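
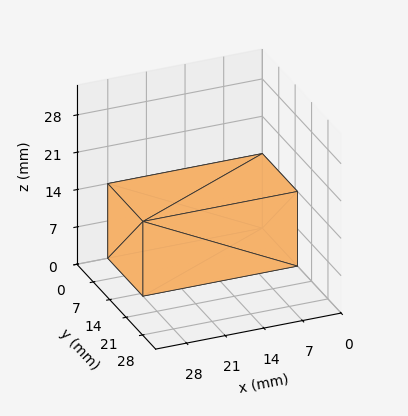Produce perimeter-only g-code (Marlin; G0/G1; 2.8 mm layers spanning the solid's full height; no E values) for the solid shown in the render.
Reading the render: the shape is a rectangular box, roughly 28 × 15 mm footprint and 14 mm tall (dimensions read to the nearest mm from the axis ticks). For the g-code, the solid's height is divided into equal slices at the stated Δz and each level perimeter traced with G1 moves after a G0 lift.

; perimeter-only toolpath
G21 ; units = mm
G90 ; absolute positioning
G28 ; home
; layer 1
G0 Z2.8
G0 X0.0 Y0.0
G1 X28.0 Y0.0
G1 X28.0 Y15.0
G1 X0.0 Y15.0
G1 X0.0 Y0.0
; layer 2
G0 Z5.6
G0 X0.0 Y0.0
G1 X28.0 Y0.0
G1 X28.0 Y15.0
G1 X0.0 Y15.0
G1 X0.0 Y0.0
; layer 3
G0 Z8.4
G0 X0.0 Y0.0
G1 X28.0 Y0.0
G1 X28.0 Y15.0
G1 X0.0 Y15.0
G1 X0.0 Y0.0
; layer 4
G0 Z11.2
G0 X0.0 Y0.0
G1 X28.0 Y0.0
G1 X28.0 Y15.0
G1 X0.0 Y15.0
G1 X0.0 Y0.0
; layer 5
G0 Z14.0
G0 X0.0 Y0.0
G1 X28.0 Y0.0
G1 X28.0 Y15.0
G1 X0.0 Y15.0
G1 X0.0 Y0.0
M2 ; end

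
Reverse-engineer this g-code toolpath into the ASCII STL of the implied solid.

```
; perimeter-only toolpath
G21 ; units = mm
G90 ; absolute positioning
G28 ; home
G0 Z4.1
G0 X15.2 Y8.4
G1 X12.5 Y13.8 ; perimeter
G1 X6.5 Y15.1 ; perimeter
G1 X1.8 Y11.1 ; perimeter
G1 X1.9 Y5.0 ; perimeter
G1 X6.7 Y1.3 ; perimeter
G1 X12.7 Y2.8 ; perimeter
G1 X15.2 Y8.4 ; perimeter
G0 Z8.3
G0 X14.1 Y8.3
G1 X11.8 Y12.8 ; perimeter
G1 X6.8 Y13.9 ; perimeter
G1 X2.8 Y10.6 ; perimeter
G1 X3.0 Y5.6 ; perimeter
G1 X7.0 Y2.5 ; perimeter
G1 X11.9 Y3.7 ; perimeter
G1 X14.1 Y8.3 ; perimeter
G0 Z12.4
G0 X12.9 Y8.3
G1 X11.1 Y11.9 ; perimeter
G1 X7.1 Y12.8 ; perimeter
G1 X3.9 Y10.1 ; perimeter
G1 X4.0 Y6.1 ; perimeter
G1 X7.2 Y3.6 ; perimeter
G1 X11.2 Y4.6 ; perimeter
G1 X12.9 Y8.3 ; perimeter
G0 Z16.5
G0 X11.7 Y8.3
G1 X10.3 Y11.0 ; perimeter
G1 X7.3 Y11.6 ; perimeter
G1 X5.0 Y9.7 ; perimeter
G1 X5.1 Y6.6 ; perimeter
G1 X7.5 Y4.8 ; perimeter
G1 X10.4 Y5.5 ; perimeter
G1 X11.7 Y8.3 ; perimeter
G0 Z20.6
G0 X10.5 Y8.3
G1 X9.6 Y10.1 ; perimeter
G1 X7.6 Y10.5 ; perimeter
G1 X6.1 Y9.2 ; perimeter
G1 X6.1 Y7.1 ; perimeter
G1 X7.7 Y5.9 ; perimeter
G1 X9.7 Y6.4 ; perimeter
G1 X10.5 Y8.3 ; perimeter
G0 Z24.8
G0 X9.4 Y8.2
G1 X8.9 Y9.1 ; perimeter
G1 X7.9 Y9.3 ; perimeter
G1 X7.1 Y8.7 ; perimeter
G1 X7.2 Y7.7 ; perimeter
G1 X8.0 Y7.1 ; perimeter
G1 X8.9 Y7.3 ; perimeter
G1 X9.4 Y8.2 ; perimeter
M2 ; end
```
solid part
  facet normal 0.0000 0.0000 -1.0000
    outer loop
      vertex 6.2 16.2 0.0
      vertex 13.2 14.7 0.0
      vertex 16.4 8.4 0.0
    endloop
  endfacet
  facet normal 0.0000 0.0000 -1.0000
    outer loop
      vertex 0.7 11.6 0.0
      vertex 6.2 16.2 0.0
      vertex 16.4 8.4 0.0
    endloop
  endfacet
  facet normal 0.0000 0.0000 -1.0000
    outer loop
      vertex 0.9 4.5 0.0
      vertex 0.7 11.6 0.0
      vertex 16.4 8.4 0.0
    endloop
  endfacet
  facet normal 0.0000 0.0000 -1.0000
    outer loop
      vertex 6.5 0.2 0.0
      vertex 0.9 4.5 0.0
      vertex 16.4 8.4 0.0
    endloop
  endfacet
  facet normal 0.0000 0.0000 -1.0000
    outer loop
      vertex 13.4 1.9 0.0
      vertex 6.5 0.2 0.0
      vertex 16.4 8.4 0.0
    endloop
  endfacet
  facet normal 0.8637 0.4387 0.2481
    outer loop
      vertex 16.4 8.4 0.0
      vertex 13.2 14.7 0.0
      vertex 8.2 8.2 28.9
    endloop
  endfacet
  facet normal 0.2030 0.9472 0.2482
    outer loop
      vertex 13.2 14.7 0.0
      vertex 6.2 16.2 0.0
      vertex 8.2 8.2 28.9
    endloop
  endfacet
  facet normal -0.6214 0.7430 0.2487
    outer loop
      vertex 6.2 16.2 0.0
      vertex 0.7 11.6 0.0
      vertex 8.2 8.2 28.9
    endloop
  endfacet
  facet normal -0.9684 -0.0273 0.2481
    outer loop
      vertex 0.7 11.6 0.0
      vertex 0.9 4.5 0.0
      vertex 8.2 8.2 28.9
    endloop
  endfacet
  facet normal -0.5901 -0.7685 0.2474
    outer loop
      vertex 0.9 4.5 0.0
      vertex 6.5 0.2 0.0
      vertex 8.2 8.2 28.9
    endloop
  endfacet
  facet normal 0.2318 -0.9409 0.2468
    outer loop
      vertex 6.5 0.2 0.0
      vertex 13.4 1.9 0.0
      vertex 8.2 8.2 28.9
    endloop
  endfacet
  facet normal 0.8799 -0.4061 0.2468
    outer loop
      vertex 13.4 1.9 0.0
      vertex 16.4 8.4 0.0
      vertex 8.2 8.2 28.9
    endloop
  endfacet
endsolid part

The G0 Z moves step by Δz≈4.1 mm. The G1 loops shrink linearly with z, so the solid tapers from its base footprint up to z≈28.9. Closing with a flat bottom cap and the tapered top and triangulating gives 12 facets — a regular 7-sided pyramid, base circumscribed radius ≈ 8.2 mm, apex at z ≈ 28.9 mm.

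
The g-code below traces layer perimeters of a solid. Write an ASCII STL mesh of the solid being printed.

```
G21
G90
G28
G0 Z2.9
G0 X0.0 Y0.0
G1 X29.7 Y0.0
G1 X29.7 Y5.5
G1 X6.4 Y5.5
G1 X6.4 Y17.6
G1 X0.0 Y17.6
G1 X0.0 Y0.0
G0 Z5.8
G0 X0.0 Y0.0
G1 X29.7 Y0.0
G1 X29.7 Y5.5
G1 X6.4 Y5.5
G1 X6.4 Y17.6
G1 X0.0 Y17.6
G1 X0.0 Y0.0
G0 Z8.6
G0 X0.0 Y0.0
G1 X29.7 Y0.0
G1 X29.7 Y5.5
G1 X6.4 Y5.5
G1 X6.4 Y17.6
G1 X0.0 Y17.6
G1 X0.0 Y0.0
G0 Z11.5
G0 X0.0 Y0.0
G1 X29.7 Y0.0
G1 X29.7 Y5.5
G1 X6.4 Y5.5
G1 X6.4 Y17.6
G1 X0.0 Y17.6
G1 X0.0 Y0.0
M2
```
solid part
  facet normal 0.0000 0.0000 -1.0000
    outer loop
      vertex 29.7 5.5 0.0
      vertex 29.7 0.0 0.0
      vertex 0.0 0.0 0.0
    endloop
  endfacet
  facet normal 0.0000 0.0000 -1.0000
    outer loop
      vertex 6.4 5.5 0.0
      vertex 29.7 5.5 0.0
      vertex 0.0 0.0 0.0
    endloop
  endfacet
  facet normal 0.0000 0.0000 -1.0000
    outer loop
      vertex 6.4 17.6 0.0
      vertex 6.4 5.5 0.0
      vertex 0.0 0.0 0.0
    endloop
  endfacet
  facet normal 0.0000 0.0000 -1.0000
    outer loop
      vertex 0.0 17.6 0.0
      vertex 6.4 17.6 0.0
      vertex 0.0 0.0 0.0
    endloop
  endfacet
  facet normal 0.0000 0.0000 1.0000
    outer loop
      vertex 0.0 0.0 11.5
      vertex 29.7 0.0 11.5
      vertex 29.7 5.5 11.5
    endloop
  endfacet
  facet normal 0.0000 0.0000 1.0000
    outer loop
      vertex 0.0 0.0 11.5
      vertex 29.7 5.5 11.5
      vertex 6.4 5.5 11.5
    endloop
  endfacet
  facet normal 0.0000 0.0000 1.0000
    outer loop
      vertex 0.0 0.0 11.5
      vertex 6.4 5.5 11.5
      vertex 6.4 17.6 11.5
    endloop
  endfacet
  facet normal 0.0000 0.0000 1.0000
    outer loop
      vertex 0.0 0.0 11.5
      vertex 6.4 17.6 11.5
      vertex 0.0 17.6 11.5
    endloop
  endfacet
  facet normal 0.0000 -1.0000 0.0000
    outer loop
      vertex 0.0 0.0 0.0
      vertex 29.7 0.0 0.0
      vertex 29.7 0.0 11.5
    endloop
  endfacet
  facet normal 0.0000 -1.0000 0.0000
    outer loop
      vertex 0.0 0.0 0.0
      vertex 29.7 0.0 11.5
      vertex 0.0 0.0 11.5
    endloop
  endfacet
  facet normal 1.0000 0.0000 0.0000
    outer loop
      vertex 29.7 0.0 0.0
      vertex 29.7 5.5 0.0
      vertex 29.7 5.5 11.5
    endloop
  endfacet
  facet normal 1.0000 0.0000 0.0000
    outer loop
      vertex 29.7 0.0 0.0
      vertex 29.7 5.5 11.5
      vertex 29.7 0.0 11.5
    endloop
  endfacet
  facet normal 0.0000 1.0000 0.0000
    outer loop
      vertex 29.7 5.5 0.0
      vertex 6.4 5.5 0.0
      vertex 6.4 5.5 11.5
    endloop
  endfacet
  facet normal 0.0000 1.0000 0.0000
    outer loop
      vertex 29.7 5.5 0.0
      vertex 6.4 5.5 11.5
      vertex 29.7 5.5 11.5
    endloop
  endfacet
  facet normal 1.0000 0.0000 0.0000
    outer loop
      vertex 6.4 5.5 0.0
      vertex 6.4 17.6 0.0
      vertex 6.4 17.6 11.5
    endloop
  endfacet
  facet normal 1.0000 0.0000 0.0000
    outer loop
      vertex 6.4 5.5 0.0
      vertex 6.4 17.6 11.5
      vertex 6.4 5.5 11.5
    endloop
  endfacet
  facet normal 0.0000 1.0000 0.0000
    outer loop
      vertex 6.4 17.6 0.0
      vertex 0.0 17.6 0.0
      vertex 0.0 17.6 11.5
    endloop
  endfacet
  facet normal 0.0000 1.0000 0.0000
    outer loop
      vertex 6.4 17.6 0.0
      vertex 0.0 17.6 11.5
      vertex 6.4 17.6 11.5
    endloop
  endfacet
  facet normal -1.0000 0.0000 0.0000
    outer loop
      vertex 0.0 17.6 0.0
      vertex 0.0 0.0 0.0
      vertex 0.0 0.0 11.5
    endloop
  endfacet
  facet normal -1.0000 0.0000 0.0000
    outer loop
      vertex 0.0 17.6 0.0
      vertex 0.0 0.0 11.5
      vertex 0.0 17.6 11.5
    endloop
  endfacet
endsolid part

The G0 Z moves step by Δz≈2.9 mm. Every layer's G1 loop is the same polygon, so the solid is a straight extrusion of it from z=0 to z≈11.5. Closing with flat bottom and top caps and triangulating gives 20 facets — an L-shaped prism: outer 29.7 × 17.6 mm, arm thicknesses ≈ 5.5 mm (horizontal) and 6.4 mm (vertical), extruded 11.5 mm in z.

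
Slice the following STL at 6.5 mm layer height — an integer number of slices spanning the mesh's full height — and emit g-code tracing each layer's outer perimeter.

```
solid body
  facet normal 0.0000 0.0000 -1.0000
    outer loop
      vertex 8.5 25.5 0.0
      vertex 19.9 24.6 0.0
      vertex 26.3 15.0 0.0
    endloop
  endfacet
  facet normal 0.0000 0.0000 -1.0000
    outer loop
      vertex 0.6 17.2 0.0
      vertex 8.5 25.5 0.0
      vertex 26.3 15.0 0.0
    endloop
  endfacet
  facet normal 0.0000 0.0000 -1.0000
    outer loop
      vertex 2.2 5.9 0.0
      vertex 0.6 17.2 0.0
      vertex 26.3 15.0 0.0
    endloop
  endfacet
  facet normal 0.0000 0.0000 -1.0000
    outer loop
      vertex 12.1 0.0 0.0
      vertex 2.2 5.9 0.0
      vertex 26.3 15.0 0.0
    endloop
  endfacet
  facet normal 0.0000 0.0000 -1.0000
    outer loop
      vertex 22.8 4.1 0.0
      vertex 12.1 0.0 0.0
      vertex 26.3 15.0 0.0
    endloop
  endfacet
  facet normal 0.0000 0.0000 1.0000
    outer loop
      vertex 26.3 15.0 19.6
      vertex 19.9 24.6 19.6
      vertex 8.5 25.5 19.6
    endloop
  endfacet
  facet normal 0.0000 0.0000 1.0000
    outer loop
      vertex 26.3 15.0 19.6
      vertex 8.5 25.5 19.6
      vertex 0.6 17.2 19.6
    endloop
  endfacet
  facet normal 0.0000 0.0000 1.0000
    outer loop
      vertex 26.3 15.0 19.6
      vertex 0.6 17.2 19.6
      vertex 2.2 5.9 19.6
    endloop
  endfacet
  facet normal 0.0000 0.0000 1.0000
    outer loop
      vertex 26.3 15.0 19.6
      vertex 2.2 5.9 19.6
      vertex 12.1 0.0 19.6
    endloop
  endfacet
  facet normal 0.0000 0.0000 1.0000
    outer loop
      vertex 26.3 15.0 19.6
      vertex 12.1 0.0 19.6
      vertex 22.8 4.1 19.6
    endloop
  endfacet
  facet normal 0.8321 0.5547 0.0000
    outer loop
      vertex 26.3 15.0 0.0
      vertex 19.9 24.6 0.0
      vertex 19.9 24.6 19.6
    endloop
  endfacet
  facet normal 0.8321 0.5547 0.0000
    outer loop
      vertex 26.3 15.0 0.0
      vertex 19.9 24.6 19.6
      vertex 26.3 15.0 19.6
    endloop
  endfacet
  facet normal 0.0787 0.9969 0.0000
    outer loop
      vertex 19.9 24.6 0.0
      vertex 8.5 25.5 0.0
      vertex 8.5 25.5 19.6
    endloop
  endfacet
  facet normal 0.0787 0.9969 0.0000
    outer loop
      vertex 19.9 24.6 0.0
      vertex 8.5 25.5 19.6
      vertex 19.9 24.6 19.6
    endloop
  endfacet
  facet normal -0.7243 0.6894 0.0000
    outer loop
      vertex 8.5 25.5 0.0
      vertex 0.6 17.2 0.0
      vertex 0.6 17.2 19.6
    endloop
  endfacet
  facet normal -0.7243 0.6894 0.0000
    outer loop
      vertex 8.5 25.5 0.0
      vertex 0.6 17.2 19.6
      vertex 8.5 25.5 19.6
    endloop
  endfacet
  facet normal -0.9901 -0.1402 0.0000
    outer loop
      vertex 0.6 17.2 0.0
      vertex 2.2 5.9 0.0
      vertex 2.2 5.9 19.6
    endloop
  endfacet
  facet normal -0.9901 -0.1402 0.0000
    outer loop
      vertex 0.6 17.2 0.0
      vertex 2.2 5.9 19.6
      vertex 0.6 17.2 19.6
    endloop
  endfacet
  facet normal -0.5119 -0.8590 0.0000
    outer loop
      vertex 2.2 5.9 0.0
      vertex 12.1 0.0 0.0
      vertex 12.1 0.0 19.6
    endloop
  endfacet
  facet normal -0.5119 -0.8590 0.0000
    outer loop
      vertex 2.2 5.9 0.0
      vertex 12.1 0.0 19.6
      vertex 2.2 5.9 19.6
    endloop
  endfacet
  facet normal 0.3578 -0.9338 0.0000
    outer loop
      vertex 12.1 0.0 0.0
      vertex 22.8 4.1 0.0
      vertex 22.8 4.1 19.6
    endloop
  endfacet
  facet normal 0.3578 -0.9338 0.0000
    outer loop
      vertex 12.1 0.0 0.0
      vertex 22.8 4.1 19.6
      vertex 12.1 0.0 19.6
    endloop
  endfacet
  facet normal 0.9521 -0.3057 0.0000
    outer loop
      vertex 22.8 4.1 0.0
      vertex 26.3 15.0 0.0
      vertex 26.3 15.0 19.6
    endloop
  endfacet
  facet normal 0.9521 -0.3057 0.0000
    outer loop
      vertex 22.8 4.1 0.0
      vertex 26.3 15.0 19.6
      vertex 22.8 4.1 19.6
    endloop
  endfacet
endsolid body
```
; perimeter-only toolpath
G21 ; units = mm
G90 ; absolute positioning
G28 ; home
; layer 1
G0 Z6.5
G0 X26.3 Y15.0
G1 X19.9 Y24.6
G1 X8.5 Y25.5
G1 X0.6 Y17.2
G1 X2.2 Y5.9
G1 X12.1 Y0.0
G1 X22.8 Y4.1
G1 X26.3 Y15.0
; layer 2
G0 Z13.1
G0 X26.3 Y15.0
G1 X19.9 Y24.6
G1 X8.5 Y25.5
G1 X0.6 Y17.2
G1 X2.2 Y5.9
G1 X12.1 Y0.0
G1 X22.8 Y4.1
G1 X26.3 Y15.0
; layer 3
G0 Z19.6
G0 X26.3 Y15.0
G1 X19.9 Y24.6
G1 X8.5 Y25.5
G1 X0.6 Y17.2
G1 X2.2 Y5.9
G1 X12.1 Y0.0
G1 X22.8 Y4.1
G1 X26.3 Y15.0
M2 ; end

The solid is a regular 7-sided prism (a cylinder approximated with 7 flat sides), circumscribed radius ≈ 13.2 mm, height ≈ 19.6 mm. Slicing at Δz = 6.5 mm — 3 equal slices spanning the solid's height, so layer i sits at z = i·h/3 — gives 3 non-empty perimeters. Each is a 7-segment closed polygon; G0 lifts to the layer z and rapids to the start vertex, then G1 traces the edges.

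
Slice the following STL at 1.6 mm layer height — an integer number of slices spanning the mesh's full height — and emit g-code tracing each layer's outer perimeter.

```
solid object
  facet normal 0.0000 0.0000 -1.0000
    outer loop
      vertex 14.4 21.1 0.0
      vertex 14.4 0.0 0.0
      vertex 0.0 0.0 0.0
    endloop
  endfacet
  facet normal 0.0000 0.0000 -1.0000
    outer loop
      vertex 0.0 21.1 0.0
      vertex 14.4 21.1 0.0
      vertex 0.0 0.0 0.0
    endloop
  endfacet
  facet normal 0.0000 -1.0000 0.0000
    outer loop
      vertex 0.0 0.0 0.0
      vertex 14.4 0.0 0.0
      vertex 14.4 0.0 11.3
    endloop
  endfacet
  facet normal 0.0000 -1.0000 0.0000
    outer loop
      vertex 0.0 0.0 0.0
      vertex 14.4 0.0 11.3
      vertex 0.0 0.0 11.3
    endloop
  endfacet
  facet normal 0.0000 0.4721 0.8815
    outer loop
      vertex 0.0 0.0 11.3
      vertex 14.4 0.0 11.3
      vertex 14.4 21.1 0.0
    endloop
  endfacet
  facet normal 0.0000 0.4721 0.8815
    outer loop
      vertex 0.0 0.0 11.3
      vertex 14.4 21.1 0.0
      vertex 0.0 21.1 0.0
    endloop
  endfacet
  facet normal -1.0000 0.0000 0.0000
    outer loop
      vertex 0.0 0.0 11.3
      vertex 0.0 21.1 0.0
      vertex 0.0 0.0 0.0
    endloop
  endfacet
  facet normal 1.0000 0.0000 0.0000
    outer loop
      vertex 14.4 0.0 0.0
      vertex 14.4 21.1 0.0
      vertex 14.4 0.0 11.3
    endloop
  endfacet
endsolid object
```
; perimeter-only toolpath
G21 ; units = mm
G90 ; absolute positioning
G28 ; home
; layer 1
G0 Z1.6
G0 X0.0 Y0.0
G1 X14.4 Y0.0
G1 X14.4 Y18.1
G1 X0.0 Y18.1
G1 X0.0 Y0.0
; layer 2
G0 Z3.2
G0 X0.0 Y0.0
G1 X14.4 Y0.0
G1 X14.4 Y15.1
G1 X0.0 Y15.1
G1 X0.0 Y0.0
; layer 3
G0 Z4.8
G0 X0.0 Y0.0
G1 X14.4 Y0.0
G1 X14.4 Y12.1
G1 X0.0 Y12.1
G1 X0.0 Y0.0
; layer 4
G0 Z6.5
G0 X0.0 Y0.0
G1 X14.4 Y0.0
G1 X14.4 Y9.0
G1 X0.0 Y9.0
G1 X0.0 Y0.0
; layer 5
G0 Z8.1
G0 X0.0 Y0.0
G1 X14.4 Y0.0
G1 X14.4 Y6.0
G1 X0.0 Y6.0
G1 X0.0 Y0.0
; layer 6
G0 Z9.7
G0 X0.0 Y0.0
G1 X14.4 Y0.0
G1 X14.4 Y3.0
G1 X0.0 Y3.0
G1 X0.0 Y0.0
M2 ; end

The solid is a wedge (ramp): 14.4 × 21.1 mm base, rising to 11.3 mm along the y=0 edge and sloping linearly to z=0 at y=21.1. Slicing at Δz = 1.6 mm — 7 equal slices spanning the solid's height, so layer i sits at z = i·h/7 — gives 6 non-empty perimeters. Each is a 4-segment closed polygon; G0 lifts to the layer z and rapids to the start vertex, then G1 traces the edges. The cross-section shrinks linearly with z (the slice at the apex is degenerate and omitted).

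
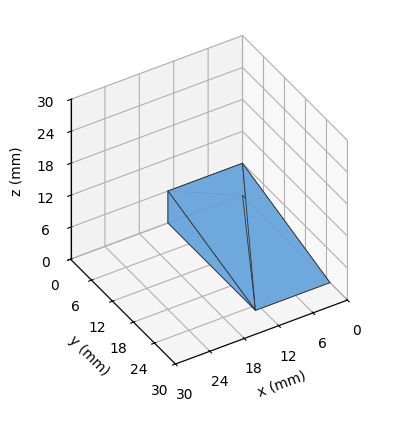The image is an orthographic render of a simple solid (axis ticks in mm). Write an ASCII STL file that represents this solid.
Reading the render: the shape is a wedge (ramp): 13 × 25 mm base, rising to 6 mm along the y=0 edge and sloping linearly to z=0 at y=25 (dimensions read to the nearest mm from the axis ticks). For the STL, each face is triangulated and given an outward normal.

solid part
  facet normal 0.0000 0.0000 -1.0000
    outer loop
      vertex 13.0 25.0 0.0
      vertex 13.0 0.0 0.0
      vertex 0.0 0.0 0.0
    endloop
  endfacet
  facet normal 0.0000 0.0000 -1.0000
    outer loop
      vertex 0.0 25.0 0.0
      vertex 13.0 25.0 0.0
      vertex 0.0 0.0 0.0
    endloop
  endfacet
  facet normal 0.0000 -1.0000 0.0000
    outer loop
      vertex 0.0 0.0 0.0
      vertex 13.0 0.0 0.0
      vertex 13.0 0.0 6.0
    endloop
  endfacet
  facet normal 0.0000 -1.0000 0.0000
    outer loop
      vertex 0.0 0.0 0.0
      vertex 13.0 0.0 6.0
      vertex 0.0 0.0 6.0
    endloop
  endfacet
  facet normal 0.0000 0.2334 0.9724
    outer loop
      vertex 0.0 0.0 6.0
      vertex 13.0 0.0 6.0
      vertex 13.0 25.0 0.0
    endloop
  endfacet
  facet normal 0.0000 0.2334 0.9724
    outer loop
      vertex 0.0 0.0 6.0
      vertex 13.0 25.0 0.0
      vertex 0.0 25.0 0.0
    endloop
  endfacet
  facet normal -1.0000 0.0000 0.0000
    outer loop
      vertex 0.0 0.0 6.0
      vertex 0.0 25.0 0.0
      vertex 0.0 0.0 0.0
    endloop
  endfacet
  facet normal 1.0000 0.0000 0.0000
    outer loop
      vertex 13.0 0.0 0.0
      vertex 13.0 25.0 0.0
      vertex 13.0 0.0 6.0
    endloop
  endfacet
endsolid part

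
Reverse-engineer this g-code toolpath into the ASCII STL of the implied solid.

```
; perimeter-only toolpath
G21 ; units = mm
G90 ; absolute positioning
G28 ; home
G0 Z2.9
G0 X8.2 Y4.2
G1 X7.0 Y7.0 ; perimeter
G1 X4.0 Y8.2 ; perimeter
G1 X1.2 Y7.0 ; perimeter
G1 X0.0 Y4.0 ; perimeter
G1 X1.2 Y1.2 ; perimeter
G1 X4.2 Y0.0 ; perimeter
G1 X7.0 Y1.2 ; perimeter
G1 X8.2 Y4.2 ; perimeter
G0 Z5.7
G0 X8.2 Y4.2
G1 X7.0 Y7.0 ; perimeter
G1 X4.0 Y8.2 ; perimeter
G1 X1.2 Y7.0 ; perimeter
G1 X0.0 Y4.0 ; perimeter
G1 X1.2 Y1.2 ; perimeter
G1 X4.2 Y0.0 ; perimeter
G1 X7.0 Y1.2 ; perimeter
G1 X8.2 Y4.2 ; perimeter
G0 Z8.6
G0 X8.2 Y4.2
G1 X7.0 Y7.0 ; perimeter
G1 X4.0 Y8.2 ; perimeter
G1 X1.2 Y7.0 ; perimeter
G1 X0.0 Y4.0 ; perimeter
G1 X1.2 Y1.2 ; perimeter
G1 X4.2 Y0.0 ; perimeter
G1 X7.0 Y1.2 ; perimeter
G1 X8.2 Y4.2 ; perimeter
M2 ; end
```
solid part
  facet normal 0.0000 0.0000 -1.0000
    outer loop
      vertex 4.0 8.2 0.0
      vertex 7.0 7.0 0.0
      vertex 8.2 4.2 0.0
    endloop
  endfacet
  facet normal 0.0000 0.0000 -1.0000
    outer loop
      vertex 1.2 7.0 0.0
      vertex 4.0 8.2 0.0
      vertex 8.2 4.2 0.0
    endloop
  endfacet
  facet normal 0.0000 0.0000 -1.0000
    outer loop
      vertex 0.0 4.0 0.0
      vertex 1.2 7.0 0.0
      vertex 8.2 4.2 0.0
    endloop
  endfacet
  facet normal 0.0000 0.0000 -1.0000
    outer loop
      vertex 1.2 1.2 0.0
      vertex 0.0 4.0 0.0
      vertex 8.2 4.2 0.0
    endloop
  endfacet
  facet normal 0.0000 0.0000 -1.0000
    outer loop
      vertex 4.2 0.0 0.0
      vertex 1.2 1.2 0.0
      vertex 8.2 4.2 0.0
    endloop
  endfacet
  facet normal 0.0000 0.0000 -1.0000
    outer loop
      vertex 7.0 1.2 0.0
      vertex 4.2 0.0 0.0
      vertex 8.2 4.2 0.0
    endloop
  endfacet
  facet normal 0.0000 0.0000 1.0000
    outer loop
      vertex 8.2 4.2 8.6
      vertex 7.0 7.0 8.6
      vertex 4.0 8.2 8.6
    endloop
  endfacet
  facet normal 0.0000 0.0000 1.0000
    outer loop
      vertex 8.2 4.2 8.6
      vertex 4.0 8.2 8.6
      vertex 1.2 7.0 8.6
    endloop
  endfacet
  facet normal 0.0000 0.0000 1.0000
    outer loop
      vertex 8.2 4.2 8.6
      vertex 1.2 7.0 8.6
      vertex 0.0 4.0 8.6
    endloop
  endfacet
  facet normal 0.0000 0.0000 1.0000
    outer loop
      vertex 8.2 4.2 8.6
      vertex 0.0 4.0 8.6
      vertex 1.2 1.2 8.6
    endloop
  endfacet
  facet normal 0.0000 0.0000 1.0000
    outer loop
      vertex 8.2 4.2 8.6
      vertex 1.2 1.2 8.6
      vertex 4.2 0.0 8.6
    endloop
  endfacet
  facet normal 0.0000 0.0000 1.0000
    outer loop
      vertex 8.2 4.2 8.6
      vertex 4.2 0.0 8.6
      vertex 7.0 1.2 8.6
    endloop
  endfacet
  facet normal 0.9191 0.3939 0.0000
    outer loop
      vertex 8.2 4.2 0.0
      vertex 7.0 7.0 0.0
      vertex 7.0 7.0 8.6
    endloop
  endfacet
  facet normal 0.9191 0.3939 0.0000
    outer loop
      vertex 8.2 4.2 0.0
      vertex 7.0 7.0 8.6
      vertex 8.2 4.2 8.6
    endloop
  endfacet
  facet normal 0.3714 0.9285 0.0000
    outer loop
      vertex 7.0 7.0 0.0
      vertex 4.0 8.2 0.0
      vertex 4.0 8.2 8.6
    endloop
  endfacet
  facet normal 0.3714 0.9285 0.0000
    outer loop
      vertex 7.0 7.0 0.0
      vertex 4.0 8.2 8.6
      vertex 7.0 7.0 8.6
    endloop
  endfacet
  facet normal -0.3939 0.9191 0.0000
    outer loop
      vertex 4.0 8.2 0.0
      vertex 1.2 7.0 0.0
      vertex 1.2 7.0 8.6
    endloop
  endfacet
  facet normal -0.3939 0.9191 0.0000
    outer loop
      vertex 4.0 8.2 0.0
      vertex 1.2 7.0 8.6
      vertex 4.0 8.2 8.6
    endloop
  endfacet
  facet normal -0.9285 0.3714 0.0000
    outer loop
      vertex 1.2 7.0 0.0
      vertex 0.0 4.0 0.0
      vertex 0.0 4.0 8.6
    endloop
  endfacet
  facet normal -0.9285 0.3714 0.0000
    outer loop
      vertex 1.2 7.0 0.0
      vertex 0.0 4.0 8.6
      vertex 1.2 7.0 8.6
    endloop
  endfacet
  facet normal -0.9191 -0.3939 0.0000
    outer loop
      vertex 0.0 4.0 0.0
      vertex 1.2 1.2 0.0
      vertex 1.2 1.2 8.6
    endloop
  endfacet
  facet normal -0.9191 -0.3939 0.0000
    outer loop
      vertex 0.0 4.0 0.0
      vertex 1.2 1.2 8.6
      vertex 0.0 4.0 8.6
    endloop
  endfacet
  facet normal -0.3714 -0.9285 0.0000
    outer loop
      vertex 1.2 1.2 0.0
      vertex 4.2 0.0 0.0
      vertex 4.2 0.0 8.6
    endloop
  endfacet
  facet normal -0.3714 -0.9285 0.0000
    outer loop
      vertex 1.2 1.2 0.0
      vertex 4.2 0.0 8.6
      vertex 1.2 1.2 8.6
    endloop
  endfacet
  facet normal 0.3939 -0.9191 0.0000
    outer loop
      vertex 4.2 0.0 0.0
      vertex 7.0 1.2 0.0
      vertex 7.0 1.2 8.6
    endloop
  endfacet
  facet normal 0.3939 -0.9191 0.0000
    outer loop
      vertex 4.2 0.0 0.0
      vertex 7.0 1.2 8.6
      vertex 4.2 0.0 8.6
    endloop
  endfacet
  facet normal 0.9285 -0.3714 0.0000
    outer loop
      vertex 7.0 1.2 0.0
      vertex 8.2 4.2 0.0
      vertex 8.2 4.2 8.6
    endloop
  endfacet
  facet normal 0.9285 -0.3714 0.0000
    outer loop
      vertex 7.0 1.2 0.0
      vertex 8.2 4.2 8.6
      vertex 7.0 1.2 8.6
    endloop
  endfacet
endsolid part

The G0 Z moves step by Δz≈2.9 mm. Every layer's G1 loop is the same polygon, so the solid is a straight extrusion of it from z=0 to z≈8.6. Closing with flat bottom and top caps and triangulating gives 28 facets — a regular 8-sided prism (a cylinder approximated with 8 flat sides), circumscribed radius ≈ 4.1 mm, height ≈ 8.6 mm.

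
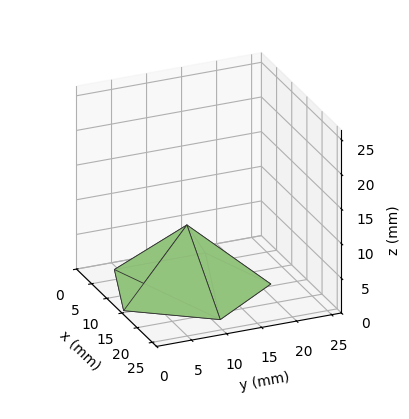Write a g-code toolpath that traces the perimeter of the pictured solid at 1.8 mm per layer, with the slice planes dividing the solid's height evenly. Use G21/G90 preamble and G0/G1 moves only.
Reading the render: the shape is a regular 5-sided pyramid, base circumscribed radius ≈ 11 mm, apex at z ≈ 9 mm (dimensions read to the nearest mm from the axis ticks). For the g-code, the solid's height is divided into equal slices at the stated Δz and each level perimeter traced with G1 moves after a G0 lift.

; perimeter-only toolpath
G21 ; units = mm
G90 ; absolute positioning
G28 ; home
; layer 1
G0 Z1.8
G0 X19.8 Y11.0
G1 X13.7 Y19.4
G1 X3.9 Y16.2
G1 X3.9 Y5.8
G1 X13.7 Y2.6
G1 X19.8 Y11.0
; layer 2
G0 Z3.6
G0 X17.6 Y11.0
G1 X13.0 Y17.3
G1 X5.7 Y14.9
G1 X5.7 Y7.1
G1 X13.0 Y4.7
G1 X17.6 Y11.0
; layer 3
G0 Z5.4
G0 X15.4 Y11.0
G1 X12.4 Y15.2
G1 X7.4 Y13.6
G1 X7.4 Y8.4
G1 X12.4 Y6.8
G1 X15.4 Y11.0
; layer 4
G0 Z7.2
G0 X13.2 Y11.0
G1 X11.7 Y13.1
G1 X9.2 Y12.3
G1 X9.2 Y9.7
G1 X11.7 Y8.9
G1 X13.2 Y11.0
M2 ; end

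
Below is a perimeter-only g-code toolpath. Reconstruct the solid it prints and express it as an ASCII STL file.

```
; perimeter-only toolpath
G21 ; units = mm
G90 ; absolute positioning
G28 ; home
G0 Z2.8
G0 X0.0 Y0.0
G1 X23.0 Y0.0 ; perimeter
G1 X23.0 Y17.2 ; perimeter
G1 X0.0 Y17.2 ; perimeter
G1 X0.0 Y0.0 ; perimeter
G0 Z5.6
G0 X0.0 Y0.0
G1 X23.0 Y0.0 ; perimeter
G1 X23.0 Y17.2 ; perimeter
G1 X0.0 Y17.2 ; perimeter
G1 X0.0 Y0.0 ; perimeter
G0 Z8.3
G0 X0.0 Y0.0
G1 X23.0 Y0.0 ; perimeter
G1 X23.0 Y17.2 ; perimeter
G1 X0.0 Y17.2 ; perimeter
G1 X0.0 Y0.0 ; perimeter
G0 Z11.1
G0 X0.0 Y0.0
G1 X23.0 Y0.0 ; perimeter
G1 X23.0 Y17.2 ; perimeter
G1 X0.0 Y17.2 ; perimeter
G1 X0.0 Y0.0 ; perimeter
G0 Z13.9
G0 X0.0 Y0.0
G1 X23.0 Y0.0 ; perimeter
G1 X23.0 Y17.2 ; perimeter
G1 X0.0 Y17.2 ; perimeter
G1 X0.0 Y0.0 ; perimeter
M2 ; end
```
solid part
  facet normal 0.0000 0.0000 -1.0000
    outer loop
      vertex 23.0 17.2 0.0
      vertex 23.0 0.0 0.0
      vertex 0.0 0.0 0.0
    endloop
  endfacet
  facet normal 0.0000 0.0000 -1.0000
    outer loop
      vertex 0.0 17.2 0.0
      vertex 23.0 17.2 0.0
      vertex 0.0 0.0 0.0
    endloop
  endfacet
  facet normal 0.0000 0.0000 1.0000
    outer loop
      vertex 0.0 0.0 13.9
      vertex 23.0 0.0 13.9
      vertex 23.0 17.2 13.9
    endloop
  endfacet
  facet normal 0.0000 0.0000 1.0000
    outer loop
      vertex 0.0 0.0 13.9
      vertex 23.0 17.2 13.9
      vertex 0.0 17.2 13.9
    endloop
  endfacet
  facet normal 0.0000 -1.0000 0.0000
    outer loop
      vertex 0.0 0.0 0.0
      vertex 23.0 0.0 0.0
      vertex 23.0 0.0 13.9
    endloop
  endfacet
  facet normal 0.0000 -1.0000 0.0000
    outer loop
      vertex 0.0 0.0 0.0
      vertex 23.0 0.0 13.9
      vertex 0.0 0.0 13.9
    endloop
  endfacet
  facet normal 0.0000 1.0000 0.0000
    outer loop
      vertex 23.0 17.2 13.9
      vertex 23.0 17.2 0.0
      vertex 0.0 17.2 0.0
    endloop
  endfacet
  facet normal 0.0000 1.0000 0.0000
    outer loop
      vertex 0.0 17.2 13.9
      vertex 23.0 17.2 13.9
      vertex 0.0 17.2 0.0
    endloop
  endfacet
  facet normal -1.0000 0.0000 0.0000
    outer loop
      vertex 0.0 17.2 13.9
      vertex 0.0 17.2 0.0
      vertex 0.0 0.0 0.0
    endloop
  endfacet
  facet normal -1.0000 0.0000 0.0000
    outer loop
      vertex 0.0 0.0 13.9
      vertex 0.0 17.2 13.9
      vertex 0.0 0.0 0.0
    endloop
  endfacet
  facet normal 1.0000 0.0000 0.0000
    outer loop
      vertex 23.0 0.0 0.0
      vertex 23.0 17.2 0.0
      vertex 23.0 17.2 13.9
    endloop
  endfacet
  facet normal 1.0000 0.0000 0.0000
    outer loop
      vertex 23.0 0.0 0.0
      vertex 23.0 17.2 13.9
      vertex 23.0 0.0 13.9
    endloop
  endfacet
endsolid part

The G0 Z moves step by Δz≈2.8 mm. Every layer's G1 loop is the same polygon, so the solid is a straight extrusion of it from z=0 to z≈13.9. Closing with flat bottom and top caps and triangulating gives 12 facets — a rectangular box, roughly 23 × 17.2 mm footprint and 13.9 mm tall.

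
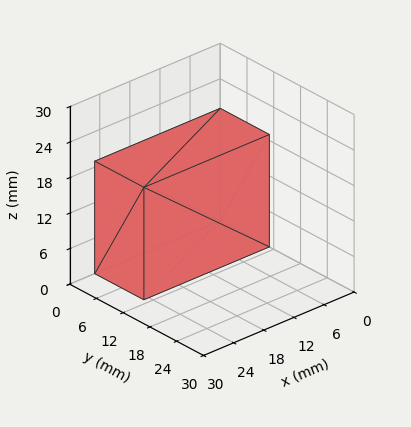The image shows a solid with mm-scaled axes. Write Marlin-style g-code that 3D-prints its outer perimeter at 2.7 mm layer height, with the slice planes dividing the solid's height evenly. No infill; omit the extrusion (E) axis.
Reading the render: the shape is a rectangular box, roughly 25 × 11 mm footprint and 19 mm tall (dimensions read to the nearest mm from the axis ticks). For the g-code, the solid's height is divided into equal slices at the stated Δz and each level perimeter traced with G1 moves after a G0 lift.

; perimeter-only toolpath
G21 ; units = mm
G90 ; absolute positioning
G28 ; home
; layer 1
G0 Z2.7
G0 X0.0 Y0.0
G1 X25.0 Y0.0
G1 X25.0 Y11.0
G1 X0.0 Y11.0
G1 X0.0 Y0.0
; layer 2
G0 Z5.4
G0 X0.0 Y0.0
G1 X25.0 Y0.0
G1 X25.0 Y11.0
G1 X0.0 Y11.0
G1 X0.0 Y0.0
; layer 3
G0 Z8.1
G0 X0.0 Y0.0
G1 X25.0 Y0.0
G1 X25.0 Y11.0
G1 X0.0 Y11.0
G1 X0.0 Y0.0
; layer 4
G0 Z10.9
G0 X0.0 Y0.0
G1 X25.0 Y0.0
G1 X25.0 Y11.0
G1 X0.0 Y11.0
G1 X0.0 Y0.0
; layer 5
G0 Z13.6
G0 X0.0 Y0.0
G1 X25.0 Y0.0
G1 X25.0 Y11.0
G1 X0.0 Y11.0
G1 X0.0 Y0.0
; layer 6
G0 Z16.3
G0 X0.0 Y0.0
G1 X25.0 Y0.0
G1 X25.0 Y11.0
G1 X0.0 Y11.0
G1 X0.0 Y0.0
; layer 7
G0 Z19.0
G0 X0.0 Y0.0
G1 X25.0 Y0.0
G1 X25.0 Y11.0
G1 X0.0 Y11.0
G1 X0.0 Y0.0
M2 ; end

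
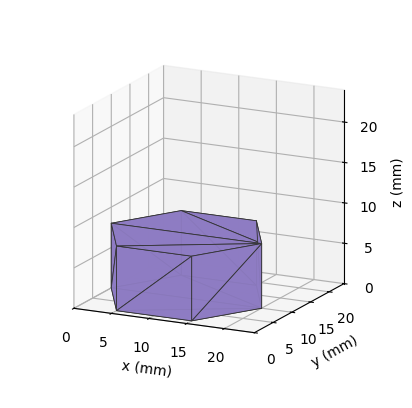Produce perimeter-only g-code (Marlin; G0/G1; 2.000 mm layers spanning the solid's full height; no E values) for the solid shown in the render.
Reading the render: the shape is a regular 6-sided prism (a cylinder approximated with 6 flat sides), circumscribed radius ≈ 10 mm, height ≈ 8 mm (dimensions read to the nearest mm from the axis ticks). For the g-code, the solid's height is divided into equal slices at the stated Δz and each level perimeter traced with G1 moves after a G0 lift.

; perimeter-only toolpath
G21 ; units = mm
G90 ; absolute positioning
G28 ; home
; layer 1
G0 Z2.000
G0 X20.000 Y10.000
G1 X15.000 Y18.660
G1 X5.000 Y18.660
G1 X0.000 Y10.000
G1 X5.000 Y1.340
G1 X15.000 Y1.340
G1 X20.000 Y10.000
; layer 2
G0 Z4.000
G0 X20.000 Y10.000
G1 X15.000 Y18.660
G1 X5.000 Y18.660
G1 X0.000 Y10.000
G1 X5.000 Y1.340
G1 X15.000 Y1.340
G1 X20.000 Y10.000
; layer 3
G0 Z6.000
G0 X20.000 Y10.000
G1 X15.000 Y18.660
G1 X5.000 Y18.660
G1 X0.000 Y10.000
G1 X5.000 Y1.340
G1 X15.000 Y1.340
G1 X20.000 Y10.000
; layer 4
G0 Z8.000
G0 X20.000 Y10.000
G1 X15.000 Y18.660
G1 X5.000 Y18.660
G1 X0.000 Y10.000
G1 X5.000 Y1.340
G1 X15.000 Y1.340
G1 X20.000 Y10.000
M2 ; end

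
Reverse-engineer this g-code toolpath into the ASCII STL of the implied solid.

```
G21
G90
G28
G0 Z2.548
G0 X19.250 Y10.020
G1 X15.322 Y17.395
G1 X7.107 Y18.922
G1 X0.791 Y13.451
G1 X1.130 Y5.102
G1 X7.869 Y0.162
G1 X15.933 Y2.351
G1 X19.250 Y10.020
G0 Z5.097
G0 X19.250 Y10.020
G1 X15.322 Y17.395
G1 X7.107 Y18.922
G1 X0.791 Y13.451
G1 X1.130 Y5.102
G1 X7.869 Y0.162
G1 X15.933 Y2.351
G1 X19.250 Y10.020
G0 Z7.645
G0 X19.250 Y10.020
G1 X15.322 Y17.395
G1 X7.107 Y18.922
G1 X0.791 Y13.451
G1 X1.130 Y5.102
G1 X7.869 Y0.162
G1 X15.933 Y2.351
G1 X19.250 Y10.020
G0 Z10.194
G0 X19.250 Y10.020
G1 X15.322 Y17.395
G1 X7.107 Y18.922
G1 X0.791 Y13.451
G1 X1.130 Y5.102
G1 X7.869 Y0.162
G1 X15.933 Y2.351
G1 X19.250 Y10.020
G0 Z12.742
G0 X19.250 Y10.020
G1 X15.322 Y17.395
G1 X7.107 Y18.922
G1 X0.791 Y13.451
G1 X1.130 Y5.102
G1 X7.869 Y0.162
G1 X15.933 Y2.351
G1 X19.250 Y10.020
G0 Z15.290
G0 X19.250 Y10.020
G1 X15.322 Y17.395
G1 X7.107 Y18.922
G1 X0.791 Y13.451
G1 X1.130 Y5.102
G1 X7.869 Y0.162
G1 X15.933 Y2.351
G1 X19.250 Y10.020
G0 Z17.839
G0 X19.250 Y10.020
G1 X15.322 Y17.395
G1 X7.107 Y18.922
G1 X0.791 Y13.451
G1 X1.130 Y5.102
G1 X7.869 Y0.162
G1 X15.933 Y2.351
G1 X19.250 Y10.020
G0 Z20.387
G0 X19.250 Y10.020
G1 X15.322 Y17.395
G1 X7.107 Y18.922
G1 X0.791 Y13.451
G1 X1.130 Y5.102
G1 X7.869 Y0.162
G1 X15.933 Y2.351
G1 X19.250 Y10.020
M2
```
solid part
  facet normal 0.0000 0.0000 -1.0000
    outer loop
      vertex 7.107 18.922 0.000
      vertex 15.322 17.395 0.000
      vertex 19.250 10.020 0.000
    endloop
  endfacet
  facet normal 0.0000 0.0000 -1.0000
    outer loop
      vertex 0.791 13.451 0.000
      vertex 7.107 18.922 0.000
      vertex 19.250 10.020 0.000
    endloop
  endfacet
  facet normal 0.0000 0.0000 -1.0000
    outer loop
      vertex 1.130 5.102 0.000
      vertex 0.791 13.451 0.000
      vertex 19.250 10.020 0.000
    endloop
  endfacet
  facet normal 0.0000 0.0000 -1.0000
    outer loop
      vertex 7.869 0.162 0.000
      vertex 1.130 5.102 0.000
      vertex 19.250 10.020 0.000
    endloop
  endfacet
  facet normal 0.0000 0.0000 -1.0000
    outer loop
      vertex 15.933 2.351 0.000
      vertex 7.869 0.162 0.000
      vertex 19.250 10.020 0.000
    endloop
  endfacet
  facet normal 0.0000 0.0000 1.0000
    outer loop
      vertex 19.250 10.020 20.387
      vertex 15.322 17.395 20.387
      vertex 7.107 18.922 20.387
    endloop
  endfacet
  facet normal 0.0000 0.0000 1.0000
    outer loop
      vertex 19.250 10.020 20.387
      vertex 7.107 18.922 20.387
      vertex 0.791 13.451 20.387
    endloop
  endfacet
  facet normal 0.0000 0.0000 1.0000
    outer loop
      vertex 19.250 10.020 20.387
      vertex 0.791 13.451 20.387
      vertex 1.130 5.102 20.387
    endloop
  endfacet
  facet normal 0.0000 0.0000 1.0000
    outer loop
      vertex 19.250 10.020 20.387
      vertex 1.130 5.102 20.387
      vertex 7.869 0.162 20.387
    endloop
  endfacet
  facet normal 0.0000 0.0000 1.0000
    outer loop
      vertex 19.250 10.020 20.387
      vertex 7.869 0.162 20.387
      vertex 15.933 2.351 20.387
    endloop
  endfacet
  facet normal 0.8826 0.4701 0.0000
    outer loop
      vertex 19.250 10.020 0.000
      vertex 15.322 17.395 0.000
      vertex 15.322 17.395 20.387
    endloop
  endfacet
  facet normal 0.8826 0.4701 0.0000
    outer loop
      vertex 19.250 10.020 0.000
      vertex 15.322 17.395 20.387
      vertex 19.250 10.020 20.387
    endloop
  endfacet
  facet normal 0.1827 0.9832 0.0000
    outer loop
      vertex 15.322 17.395 0.000
      vertex 7.107 18.922 0.000
      vertex 7.107 18.922 20.387
    endloop
  endfacet
  facet normal 0.1827 0.9832 0.0000
    outer loop
      vertex 15.322 17.395 0.000
      vertex 7.107 18.922 20.387
      vertex 15.322 17.395 20.387
    endloop
  endfacet
  facet normal -0.6547 0.7559 0.0000
    outer loop
      vertex 7.107 18.922 0.000
      vertex 0.791 13.451 0.000
      vertex 0.791 13.451 20.387
    endloop
  endfacet
  facet normal -0.6547 0.7559 0.0000
    outer loop
      vertex 7.107 18.922 0.000
      vertex 0.791 13.451 20.387
      vertex 7.107 18.922 20.387
    endloop
  endfacet
  facet normal -0.9992 -0.0406 0.0000
    outer loop
      vertex 0.791 13.451 0.000
      vertex 1.130 5.102 0.000
      vertex 1.130 5.102 20.387
    endloop
  endfacet
  facet normal -0.9992 -0.0406 0.0000
    outer loop
      vertex 0.791 13.451 0.000
      vertex 1.130 5.102 20.387
      vertex 0.791 13.451 20.387
    endloop
  endfacet
  facet normal -0.5912 -0.8065 0.0000
    outer loop
      vertex 1.130 5.102 0.000
      vertex 7.869 0.162 0.000
      vertex 7.869 0.162 20.387
    endloop
  endfacet
  facet normal -0.5912 -0.8065 0.0000
    outer loop
      vertex 1.130 5.102 0.000
      vertex 7.869 0.162 20.387
      vertex 1.130 5.102 20.387
    endloop
  endfacet
  facet normal 0.2620 -0.9651 0.0000
    outer loop
      vertex 7.869 0.162 0.000
      vertex 15.933 2.351 0.000
      vertex 15.933 2.351 20.387
    endloop
  endfacet
  facet normal 0.2620 -0.9651 0.0000
    outer loop
      vertex 7.869 0.162 0.000
      vertex 15.933 2.351 20.387
      vertex 7.869 0.162 20.387
    endloop
  endfacet
  facet normal 0.9178 -0.3970 0.0000
    outer loop
      vertex 15.933 2.351 0.000
      vertex 19.250 10.020 0.000
      vertex 19.250 10.020 20.387
    endloop
  endfacet
  facet normal 0.9178 -0.3970 0.0000
    outer loop
      vertex 15.933 2.351 0.000
      vertex 19.250 10.020 20.387
      vertex 15.933 2.351 20.387
    endloop
  endfacet
endsolid part

The G0 Z moves step by Δz≈2.548 mm. Every layer's G1 loop is the same polygon, so the solid is a straight extrusion of it from z=0 to z≈20.4. Closing with flat bottom and top caps and triangulating gives 24 facets — a regular 7-sided prism (a cylinder approximated with 7 flat sides), circumscribed radius ≈ 9.63 mm, height ≈ 20.4 mm.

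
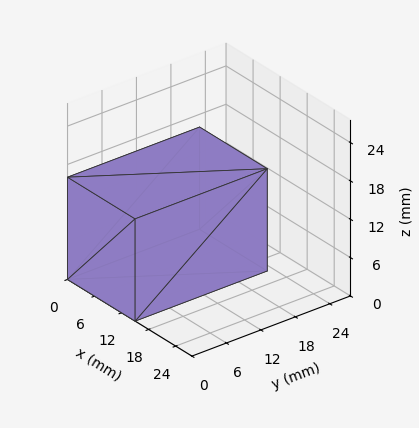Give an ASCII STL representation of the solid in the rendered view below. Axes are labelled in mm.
Reading the render: the shape is a rectangular box, roughly 15 × 23 mm footprint and 16 mm tall (dimensions read to the nearest mm from the axis ticks). For the STL, each face is triangulated and given an outward normal.

solid part
  facet normal 0.0000 0.0000 -1.0000
    outer loop
      vertex 15.0 23.0 0.0
      vertex 15.0 0.0 0.0
      vertex 0.0 0.0 0.0
    endloop
  endfacet
  facet normal 0.0000 0.0000 -1.0000
    outer loop
      vertex 0.0 23.0 0.0
      vertex 15.0 23.0 0.0
      vertex 0.0 0.0 0.0
    endloop
  endfacet
  facet normal 0.0000 0.0000 1.0000
    outer loop
      vertex 0.0 0.0 16.0
      vertex 15.0 0.0 16.0
      vertex 15.0 23.0 16.0
    endloop
  endfacet
  facet normal 0.0000 0.0000 1.0000
    outer loop
      vertex 0.0 0.0 16.0
      vertex 15.0 23.0 16.0
      vertex 0.0 23.0 16.0
    endloop
  endfacet
  facet normal 0.0000 -1.0000 0.0000
    outer loop
      vertex 0.0 0.0 0.0
      vertex 15.0 0.0 0.0
      vertex 15.0 0.0 16.0
    endloop
  endfacet
  facet normal 0.0000 -1.0000 0.0000
    outer loop
      vertex 0.0 0.0 0.0
      vertex 15.0 0.0 16.0
      vertex 0.0 0.0 16.0
    endloop
  endfacet
  facet normal 0.0000 1.0000 0.0000
    outer loop
      vertex 15.0 23.0 16.0
      vertex 15.0 23.0 0.0
      vertex 0.0 23.0 0.0
    endloop
  endfacet
  facet normal 0.0000 1.0000 0.0000
    outer loop
      vertex 0.0 23.0 16.0
      vertex 15.0 23.0 16.0
      vertex 0.0 23.0 0.0
    endloop
  endfacet
  facet normal -1.0000 0.0000 0.0000
    outer loop
      vertex 0.0 23.0 16.0
      vertex 0.0 23.0 0.0
      vertex 0.0 0.0 0.0
    endloop
  endfacet
  facet normal -1.0000 0.0000 0.0000
    outer loop
      vertex 0.0 0.0 16.0
      vertex 0.0 23.0 16.0
      vertex 0.0 0.0 0.0
    endloop
  endfacet
  facet normal 1.0000 0.0000 0.0000
    outer loop
      vertex 15.0 0.0 0.0
      vertex 15.0 23.0 0.0
      vertex 15.0 23.0 16.0
    endloop
  endfacet
  facet normal 1.0000 0.0000 0.0000
    outer loop
      vertex 15.0 0.0 0.0
      vertex 15.0 23.0 16.0
      vertex 15.0 0.0 16.0
    endloop
  endfacet
endsolid part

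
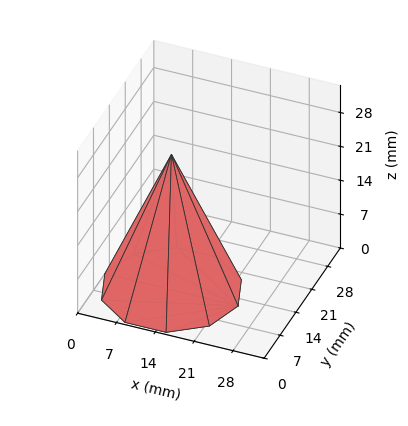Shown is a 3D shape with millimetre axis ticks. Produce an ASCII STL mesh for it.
Reading the render: the shape is a regular 10-sided pyramid, base circumscribed radius ≈ 12 mm, apex at z ≈ 28 mm (dimensions read to the nearest mm from the axis ticks). For the STL, each face is triangulated and given an outward normal.

solid part
  facet normal 0.0000 0.0000 -1.0000
    outer loop
      vertex 15.708 23.413 0.000
      vertex 21.708 19.053 0.000
      vertex 24.000 12.000 0.000
    endloop
  endfacet
  facet normal 0.0000 0.0000 -1.0000
    outer loop
      vertex 8.292 23.413 0.000
      vertex 15.708 23.413 0.000
      vertex 24.000 12.000 0.000
    endloop
  endfacet
  facet normal 0.0000 0.0000 -1.0000
    outer loop
      vertex 2.292 19.053 0.000
      vertex 8.292 23.413 0.000
      vertex 24.000 12.000 0.000
    endloop
  endfacet
  facet normal 0.0000 0.0000 -1.0000
    outer loop
      vertex 0.000 12.000 0.000
      vertex 2.292 19.053 0.000
      vertex 24.000 12.000 0.000
    endloop
  endfacet
  facet normal 0.0000 0.0000 -1.0000
    outer loop
      vertex 2.292 4.947 0.000
      vertex 0.000 12.000 0.000
      vertex 24.000 12.000 0.000
    endloop
  endfacet
  facet normal 0.0000 0.0000 -1.0000
    outer loop
      vertex 8.292 0.587 0.000
      vertex 2.292 4.947 0.000
      vertex 24.000 12.000 0.000
    endloop
  endfacet
  facet normal 0.0000 0.0000 -1.0000
    outer loop
      vertex 15.708 0.587 0.000
      vertex 8.292 0.587 0.000
      vertex 24.000 12.000 0.000
    endloop
  endfacet
  facet normal 0.0000 0.0000 -1.0000
    outer loop
      vertex 21.708 4.947 0.000
      vertex 15.708 0.587 0.000
      vertex 24.000 12.000 0.000
    endloop
  endfacet
  facet normal 0.8807 0.2862 0.3774
    outer loop
      vertex 24.000 12.000 0.000
      vertex 21.708 19.053 0.000
      vertex 12.000 12.000 28.000
    endloop
  endfacet
  facet normal 0.5444 0.7491 0.3774
    outer loop
      vertex 21.708 19.053 0.000
      vertex 15.708 23.413 0.000
      vertex 12.000 12.000 28.000
    endloop
  endfacet
  facet normal 0.0000 0.9260 0.3775
    outer loop
      vertex 15.708 23.413 0.000
      vertex 8.292 23.413 0.000
      vertex 12.000 12.000 28.000
    endloop
  endfacet
  facet normal -0.5444 0.7491 0.3774
    outer loop
      vertex 8.292 23.413 0.000
      vertex 2.292 19.053 0.000
      vertex 12.000 12.000 28.000
    endloop
  endfacet
  facet normal -0.8807 0.2862 0.3774
    outer loop
      vertex 2.292 19.053 0.000
      vertex 0.000 12.000 0.000
      vertex 12.000 12.000 28.000
    endloop
  endfacet
  facet normal -0.8807 -0.2862 0.3774
    outer loop
      vertex 0.000 12.000 0.000
      vertex 2.292 4.947 0.000
      vertex 12.000 12.000 28.000
    endloop
  endfacet
  facet normal -0.5444 -0.7491 0.3774
    outer loop
      vertex 2.292 4.947 0.000
      vertex 8.292 0.587 0.000
      vertex 12.000 12.000 28.000
    endloop
  endfacet
  facet normal 0.0000 -0.9260 0.3775
    outer loop
      vertex 8.292 0.587 0.000
      vertex 15.708 0.587 0.000
      vertex 12.000 12.000 28.000
    endloop
  endfacet
  facet normal 0.5444 -0.7491 0.3774
    outer loop
      vertex 15.708 0.587 0.000
      vertex 21.708 4.947 0.000
      vertex 12.000 12.000 28.000
    endloop
  endfacet
  facet normal 0.8807 -0.2862 0.3774
    outer loop
      vertex 21.708 4.947 0.000
      vertex 24.000 12.000 0.000
      vertex 12.000 12.000 28.000
    endloop
  endfacet
endsolid part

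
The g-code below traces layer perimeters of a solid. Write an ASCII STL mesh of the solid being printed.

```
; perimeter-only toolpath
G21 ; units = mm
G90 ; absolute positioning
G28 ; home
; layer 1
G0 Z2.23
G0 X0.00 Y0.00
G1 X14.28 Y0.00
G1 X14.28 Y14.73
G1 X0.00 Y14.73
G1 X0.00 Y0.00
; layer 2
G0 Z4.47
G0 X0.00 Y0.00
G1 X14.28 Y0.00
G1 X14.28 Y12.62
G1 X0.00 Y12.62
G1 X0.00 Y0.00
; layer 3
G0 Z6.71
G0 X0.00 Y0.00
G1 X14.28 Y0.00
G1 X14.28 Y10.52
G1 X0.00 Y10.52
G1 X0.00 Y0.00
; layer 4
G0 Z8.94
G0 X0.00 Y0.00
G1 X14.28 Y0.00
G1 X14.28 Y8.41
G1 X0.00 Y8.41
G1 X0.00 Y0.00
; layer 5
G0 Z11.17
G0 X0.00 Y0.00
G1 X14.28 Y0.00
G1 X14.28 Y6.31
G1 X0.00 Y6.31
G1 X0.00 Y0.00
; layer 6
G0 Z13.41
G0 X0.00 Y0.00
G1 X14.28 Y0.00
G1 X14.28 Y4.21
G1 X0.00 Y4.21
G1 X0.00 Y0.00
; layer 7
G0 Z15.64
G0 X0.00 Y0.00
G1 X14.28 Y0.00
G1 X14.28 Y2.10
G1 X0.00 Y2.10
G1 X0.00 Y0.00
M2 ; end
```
solid part
  facet normal 0.0000 0.0000 -1.0000
    outer loop
      vertex 14.28 16.83 0.00
      vertex 14.28 0.00 0.00
      vertex 0.00 0.00 0.00
    endloop
  endfacet
  facet normal 0.0000 0.0000 -1.0000
    outer loop
      vertex 0.00 16.83 0.00
      vertex 14.28 16.83 0.00
      vertex 0.00 0.00 0.00
    endloop
  endfacet
  facet normal 0.0000 -1.0000 0.0000
    outer loop
      vertex 0.00 0.00 0.00
      vertex 14.28 0.00 0.00
      vertex 14.28 0.00 17.88
    endloop
  endfacet
  facet normal 0.0000 -1.0000 0.0000
    outer loop
      vertex 0.00 0.00 0.00
      vertex 14.28 0.00 17.88
      vertex 0.00 0.00 17.88
    endloop
  endfacet
  facet normal 0.0000 0.7282 0.6854
    outer loop
      vertex 0.00 0.00 17.88
      vertex 14.28 0.00 17.88
      vertex 14.28 16.83 0.00
    endloop
  endfacet
  facet normal 0.0000 0.7282 0.6854
    outer loop
      vertex 0.00 0.00 17.88
      vertex 14.28 16.83 0.00
      vertex 0.00 16.83 0.00
    endloop
  endfacet
  facet normal -1.0000 0.0000 0.0000
    outer loop
      vertex 0.00 0.00 17.88
      vertex 0.00 16.83 0.00
      vertex 0.00 0.00 0.00
    endloop
  endfacet
  facet normal 1.0000 0.0000 0.0000
    outer loop
      vertex 14.28 0.00 0.00
      vertex 14.28 16.83 0.00
      vertex 14.28 0.00 17.88
    endloop
  endfacet
endsolid part

The G0 Z moves step by Δz≈2.23 mm. The G1 loops shrink linearly with z, so the solid tapers from its base footprint up to z≈17.9. Closing with a flat bottom cap and the tapered top and triangulating gives 8 facets — a wedge (ramp): 14.3 × 16.8 mm base, rising to 17.9 mm along the y=0 edge and sloping linearly to z=0 at y=16.8.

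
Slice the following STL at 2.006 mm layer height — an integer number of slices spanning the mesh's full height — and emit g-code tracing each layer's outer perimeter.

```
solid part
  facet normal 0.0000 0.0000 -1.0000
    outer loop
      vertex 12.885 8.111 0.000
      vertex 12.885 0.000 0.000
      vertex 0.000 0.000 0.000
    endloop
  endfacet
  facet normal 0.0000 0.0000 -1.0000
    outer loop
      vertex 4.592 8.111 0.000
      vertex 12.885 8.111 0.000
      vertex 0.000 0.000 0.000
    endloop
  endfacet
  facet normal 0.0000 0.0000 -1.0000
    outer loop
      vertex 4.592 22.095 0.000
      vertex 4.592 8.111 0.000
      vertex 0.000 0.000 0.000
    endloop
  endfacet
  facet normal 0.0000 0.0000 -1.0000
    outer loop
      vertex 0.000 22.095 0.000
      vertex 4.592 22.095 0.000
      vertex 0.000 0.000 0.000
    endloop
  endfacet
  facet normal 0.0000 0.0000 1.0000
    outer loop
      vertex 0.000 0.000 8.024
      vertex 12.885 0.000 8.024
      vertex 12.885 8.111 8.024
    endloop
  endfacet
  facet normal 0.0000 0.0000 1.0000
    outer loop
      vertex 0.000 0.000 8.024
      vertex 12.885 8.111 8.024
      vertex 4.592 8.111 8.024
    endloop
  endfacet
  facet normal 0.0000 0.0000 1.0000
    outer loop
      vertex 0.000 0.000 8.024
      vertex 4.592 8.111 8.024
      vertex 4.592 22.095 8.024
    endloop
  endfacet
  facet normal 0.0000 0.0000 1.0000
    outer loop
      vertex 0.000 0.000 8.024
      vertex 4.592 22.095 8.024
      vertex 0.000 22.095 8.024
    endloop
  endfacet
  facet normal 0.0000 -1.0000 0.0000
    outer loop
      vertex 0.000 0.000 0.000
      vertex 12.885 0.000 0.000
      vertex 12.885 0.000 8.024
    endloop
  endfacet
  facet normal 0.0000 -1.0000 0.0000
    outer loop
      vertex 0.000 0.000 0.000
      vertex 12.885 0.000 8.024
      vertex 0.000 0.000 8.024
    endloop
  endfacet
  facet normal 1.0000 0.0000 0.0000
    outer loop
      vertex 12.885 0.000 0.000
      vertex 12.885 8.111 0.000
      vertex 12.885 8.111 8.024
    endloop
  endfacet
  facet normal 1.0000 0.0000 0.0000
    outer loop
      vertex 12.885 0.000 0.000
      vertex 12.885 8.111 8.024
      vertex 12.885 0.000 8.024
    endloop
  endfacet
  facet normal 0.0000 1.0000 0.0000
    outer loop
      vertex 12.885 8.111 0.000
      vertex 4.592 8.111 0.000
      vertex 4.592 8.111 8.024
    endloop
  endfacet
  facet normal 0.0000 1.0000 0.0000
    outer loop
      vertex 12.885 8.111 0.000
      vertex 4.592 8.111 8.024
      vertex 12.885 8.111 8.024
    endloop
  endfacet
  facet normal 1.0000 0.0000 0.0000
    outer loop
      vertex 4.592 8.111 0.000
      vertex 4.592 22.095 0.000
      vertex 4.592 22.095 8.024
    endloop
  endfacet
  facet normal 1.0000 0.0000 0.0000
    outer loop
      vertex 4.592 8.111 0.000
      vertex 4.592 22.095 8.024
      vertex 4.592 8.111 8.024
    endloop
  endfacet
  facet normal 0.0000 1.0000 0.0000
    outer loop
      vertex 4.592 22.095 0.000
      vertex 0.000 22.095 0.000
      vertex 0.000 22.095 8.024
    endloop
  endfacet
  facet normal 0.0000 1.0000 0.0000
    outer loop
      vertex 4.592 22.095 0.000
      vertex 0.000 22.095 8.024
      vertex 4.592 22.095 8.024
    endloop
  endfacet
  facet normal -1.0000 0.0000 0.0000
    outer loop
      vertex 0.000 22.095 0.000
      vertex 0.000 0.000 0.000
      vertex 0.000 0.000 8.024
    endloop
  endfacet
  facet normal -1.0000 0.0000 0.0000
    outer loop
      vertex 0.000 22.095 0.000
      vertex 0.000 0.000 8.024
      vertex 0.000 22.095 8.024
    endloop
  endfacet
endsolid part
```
; perimeter-only toolpath
G21 ; units = mm
G90 ; absolute positioning
G28 ; home
; layer 1
G0 Z2.006
G0 X0.000 Y0.000
G1 X12.885 Y0.000
G1 X12.885 Y8.111
G1 X4.592 Y8.111
G1 X4.592 Y22.095
G1 X0.000 Y22.095
G1 X0.000 Y0.000
; layer 2
G0 Z4.012
G0 X0.000 Y0.000
G1 X12.885 Y0.000
G1 X12.885 Y8.111
G1 X4.592 Y8.111
G1 X4.592 Y22.095
G1 X0.000 Y22.095
G1 X0.000 Y0.000
; layer 3
G0 Z6.018
G0 X0.000 Y0.000
G1 X12.885 Y0.000
G1 X12.885 Y8.111
G1 X4.592 Y8.111
G1 X4.592 Y22.095
G1 X0.000 Y22.095
G1 X0.000 Y0.000
; layer 4
G0 Z8.024
G0 X0.000 Y0.000
G1 X12.885 Y0.000
G1 X12.885 Y8.111
G1 X4.592 Y8.111
G1 X4.592 Y22.095
G1 X0.000 Y22.095
G1 X0.000 Y0.000
M2 ; end

The solid is an L-shaped prism: outer 12.9 × 22.1 mm, arm thicknesses ≈ 8.11 mm (horizontal) and 4.59 mm (vertical), extruded 8.02 mm in z. Slicing at Δz = 2.006 mm — 4 equal slices spanning the solid's height, so layer i sits at z = i·h/4 — gives 4 non-empty perimeters. Each is a 6-segment closed polygon; G0 lifts to the layer z and rapids to the start vertex, then G1 traces the edges.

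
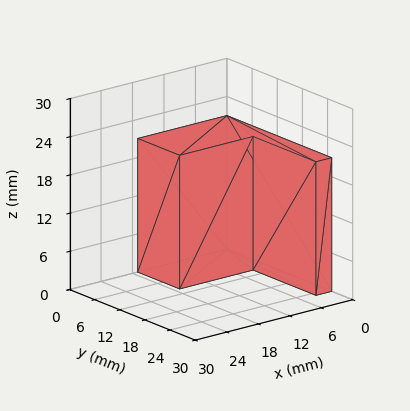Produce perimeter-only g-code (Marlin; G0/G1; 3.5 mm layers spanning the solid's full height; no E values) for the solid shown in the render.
Reading the render: the shape is an L-shaped prism: outer 17 × 25 mm, arm thicknesses ≈ 10 mm (horizontal) and 3 mm (vertical), extruded 21 mm in z (dimensions read to the nearest mm from the axis ticks). For the g-code, the solid's height is divided into equal slices at the stated Δz and each level perimeter traced with G1 moves after a G0 lift.

; perimeter-only toolpath
G21 ; units = mm
G90 ; absolute positioning
G28 ; home
; layer 1
G0 Z3.5
G0 X0.0 Y0.0
G1 X17.0 Y0.0
G1 X17.0 Y10.0
G1 X3.0 Y10.0
G1 X3.0 Y25.0
G1 X0.0 Y25.0
G1 X0.0 Y0.0
; layer 2
G0 Z7.0
G0 X0.0 Y0.0
G1 X17.0 Y0.0
G1 X17.0 Y10.0
G1 X3.0 Y10.0
G1 X3.0 Y25.0
G1 X0.0 Y25.0
G1 X0.0 Y0.0
; layer 3
G0 Z10.5
G0 X0.0 Y0.0
G1 X17.0 Y0.0
G1 X17.0 Y10.0
G1 X3.0 Y10.0
G1 X3.0 Y25.0
G1 X0.0 Y25.0
G1 X0.0 Y0.0
; layer 4
G0 Z14.0
G0 X0.0 Y0.0
G1 X17.0 Y0.0
G1 X17.0 Y10.0
G1 X3.0 Y10.0
G1 X3.0 Y25.0
G1 X0.0 Y25.0
G1 X0.0 Y0.0
; layer 5
G0 Z17.5
G0 X0.0 Y0.0
G1 X17.0 Y0.0
G1 X17.0 Y10.0
G1 X3.0 Y10.0
G1 X3.0 Y25.0
G1 X0.0 Y25.0
G1 X0.0 Y0.0
; layer 6
G0 Z21.0
G0 X0.0 Y0.0
G1 X17.0 Y0.0
G1 X17.0 Y10.0
G1 X3.0 Y10.0
G1 X3.0 Y25.0
G1 X0.0 Y25.0
G1 X0.0 Y0.0
M2 ; end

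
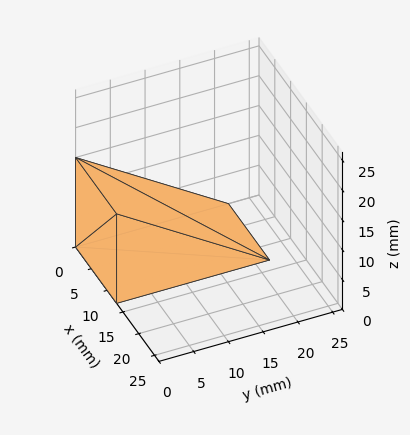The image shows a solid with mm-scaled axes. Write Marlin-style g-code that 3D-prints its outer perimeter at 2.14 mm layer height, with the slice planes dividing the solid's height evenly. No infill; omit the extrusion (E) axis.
Reading the render: the shape is a wedge (ramp): 13 × 22 mm base, rising to 15 mm along the y=0 edge and sloping linearly to z=0 at y=22 (dimensions read to the nearest mm from the axis ticks). For the g-code, the solid's height is divided into equal slices at the stated Δz and each level perimeter traced with G1 moves after a G0 lift.

; perimeter-only toolpath
G21 ; units = mm
G90 ; absolute positioning
G28 ; home
; layer 1
G0 Z2.14
G0 X0.00 Y0.00
G1 X13.00 Y0.00
G1 X13.00 Y18.86
G1 X0.00 Y18.86
G1 X0.00 Y0.00
; layer 2
G0 Z4.29
G0 X0.00 Y0.00
G1 X13.00 Y0.00
G1 X13.00 Y15.71
G1 X0.00 Y15.71
G1 X0.00 Y0.00
; layer 3
G0 Z6.43
G0 X0.00 Y0.00
G1 X13.00 Y0.00
G1 X13.00 Y12.57
G1 X0.00 Y12.57
G1 X0.00 Y0.00
; layer 4
G0 Z8.57
G0 X0.00 Y0.00
G1 X13.00 Y0.00
G1 X13.00 Y9.43
G1 X0.00 Y9.43
G1 X0.00 Y0.00
; layer 5
G0 Z10.71
G0 X0.00 Y0.00
G1 X13.00 Y0.00
G1 X13.00 Y6.29
G1 X0.00 Y6.29
G1 X0.00 Y0.00
; layer 6
G0 Z12.86
G0 X0.00 Y0.00
G1 X13.00 Y0.00
G1 X13.00 Y3.14
G1 X0.00 Y3.14
G1 X0.00 Y0.00
M2 ; end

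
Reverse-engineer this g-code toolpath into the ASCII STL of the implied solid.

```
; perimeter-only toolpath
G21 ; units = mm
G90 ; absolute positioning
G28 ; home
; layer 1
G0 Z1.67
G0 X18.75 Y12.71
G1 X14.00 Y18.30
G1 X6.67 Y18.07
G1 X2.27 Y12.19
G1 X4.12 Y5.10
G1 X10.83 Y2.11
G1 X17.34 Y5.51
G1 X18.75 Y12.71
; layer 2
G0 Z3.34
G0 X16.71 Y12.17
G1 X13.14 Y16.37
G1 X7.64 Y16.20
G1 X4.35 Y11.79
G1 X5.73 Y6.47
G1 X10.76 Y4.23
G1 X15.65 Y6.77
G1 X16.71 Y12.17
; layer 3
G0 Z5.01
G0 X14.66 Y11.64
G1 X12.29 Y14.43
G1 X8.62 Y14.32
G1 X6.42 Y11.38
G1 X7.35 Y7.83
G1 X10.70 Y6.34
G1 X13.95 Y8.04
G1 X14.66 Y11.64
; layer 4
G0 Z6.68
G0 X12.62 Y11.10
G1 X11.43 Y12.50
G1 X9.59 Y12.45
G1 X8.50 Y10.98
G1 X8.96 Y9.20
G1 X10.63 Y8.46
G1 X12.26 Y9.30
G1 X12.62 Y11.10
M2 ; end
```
solid part
  facet normal 0.0000 0.0000 -1.0000
    outer loop
      vertex 5.69 19.95 0.00
      vertex 14.86 20.23 0.00
      vertex 20.80 13.24 0.00
    endloop
  endfacet
  facet normal 0.0000 0.0000 -1.0000
    outer loop
      vertex 0.20 12.60 0.00
      vertex 5.69 19.95 0.00
      vertex 20.80 13.24 0.00
    endloop
  endfacet
  facet normal 0.0000 0.0000 -1.0000
    outer loop
      vertex 2.51 3.73 0.00
      vertex 0.20 12.60 0.00
      vertex 20.80 13.24 0.00
    endloop
  endfacet
  facet normal 0.0000 0.0000 -1.0000
    outer loop
      vertex 10.89 0.00 0.00
      vertex 2.51 3.73 0.00
      vertex 20.80 13.24 0.00
    endloop
  endfacet
  facet normal 0.0000 0.0000 -1.0000
    outer loop
      vertex 19.03 4.24 0.00
      vertex 10.89 0.00 0.00
      vertex 20.80 13.24 0.00
    endloop
  endfacet
  facet normal 0.5023 0.4269 0.7519
    outer loop
      vertex 20.80 13.24 0.00
      vertex 14.86 20.23 0.00
      vertex 10.57 10.57 8.35
    endloop
  endfacet
  facet normal -0.0201 0.6589 0.7520
    outer loop
      vertex 14.86 20.23 0.00
      vertex 5.69 19.95 0.00
      vertex 10.57 10.57 8.35
    endloop
  endfacet
  facet normal -0.5282 0.3945 0.7519
    outer loop
      vertex 5.69 19.95 0.00
      vertex 0.20 12.60 0.00
      vertex 10.57 10.57 8.35
    endloop
  endfacet
  facet normal -0.6380 -0.1661 0.7519
    outer loop
      vertex 0.20 12.60 0.00
      vertex 2.51 3.73 0.00
      vertex 10.57 10.57 8.35
    endloop
  endfacet
  facet normal -0.2680 -0.6022 0.7520
    outer loop
      vertex 2.51 3.73 0.00
      vertex 10.89 0.00 0.00
      vertex 10.57 10.57 8.35
    endloop
  endfacet
  facet normal 0.3046 -0.5847 0.7519
    outer loop
      vertex 10.89 0.00 0.00
      vertex 19.03 4.24 0.00
      vertex 10.57 10.57 8.35
    endloop
  endfacet
  facet normal 0.6469 -0.1272 0.7519
    outer loop
      vertex 19.03 4.24 0.00
      vertex 20.80 13.24 0.00
      vertex 10.57 10.57 8.35
    endloop
  endfacet
endsolid part

The G0 Z moves step by Δz≈1.67 mm. The G1 loops shrink linearly with z, so the solid tapers from its base footprint up to z≈8.35. Closing with a flat bottom cap and the tapered top and triangulating gives 12 facets — a regular 7-sided pyramid, base circumscribed radius ≈ 10.6 mm, apex at z ≈ 8.35 mm.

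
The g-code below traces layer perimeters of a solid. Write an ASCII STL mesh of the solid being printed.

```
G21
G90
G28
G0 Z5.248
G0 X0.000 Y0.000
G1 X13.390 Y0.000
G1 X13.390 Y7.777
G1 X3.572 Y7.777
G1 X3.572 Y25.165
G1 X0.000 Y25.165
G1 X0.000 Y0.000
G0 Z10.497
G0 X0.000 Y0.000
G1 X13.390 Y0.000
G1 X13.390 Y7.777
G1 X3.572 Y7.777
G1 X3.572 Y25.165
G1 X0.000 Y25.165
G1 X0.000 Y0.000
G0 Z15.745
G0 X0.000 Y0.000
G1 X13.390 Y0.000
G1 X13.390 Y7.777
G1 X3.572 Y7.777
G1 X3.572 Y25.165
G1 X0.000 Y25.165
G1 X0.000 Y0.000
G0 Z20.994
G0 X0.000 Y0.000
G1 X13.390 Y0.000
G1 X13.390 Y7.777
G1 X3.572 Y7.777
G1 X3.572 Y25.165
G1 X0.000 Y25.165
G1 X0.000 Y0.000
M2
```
solid part
  facet normal 0.0000 0.0000 -1.0000
    outer loop
      vertex 13.390 7.777 0.000
      vertex 13.390 0.000 0.000
      vertex 0.000 0.000 0.000
    endloop
  endfacet
  facet normal 0.0000 0.0000 -1.0000
    outer loop
      vertex 3.572 7.777 0.000
      vertex 13.390 7.777 0.000
      vertex 0.000 0.000 0.000
    endloop
  endfacet
  facet normal 0.0000 0.0000 -1.0000
    outer loop
      vertex 3.572 25.165 0.000
      vertex 3.572 7.777 0.000
      vertex 0.000 0.000 0.000
    endloop
  endfacet
  facet normal 0.0000 0.0000 -1.0000
    outer loop
      vertex 0.000 25.165 0.000
      vertex 3.572 25.165 0.000
      vertex 0.000 0.000 0.000
    endloop
  endfacet
  facet normal 0.0000 0.0000 1.0000
    outer loop
      vertex 0.000 0.000 20.994
      vertex 13.390 0.000 20.994
      vertex 13.390 7.777 20.994
    endloop
  endfacet
  facet normal 0.0000 0.0000 1.0000
    outer loop
      vertex 0.000 0.000 20.994
      vertex 13.390 7.777 20.994
      vertex 3.572 7.777 20.994
    endloop
  endfacet
  facet normal 0.0000 0.0000 1.0000
    outer loop
      vertex 0.000 0.000 20.994
      vertex 3.572 7.777 20.994
      vertex 3.572 25.165 20.994
    endloop
  endfacet
  facet normal 0.0000 0.0000 1.0000
    outer loop
      vertex 0.000 0.000 20.994
      vertex 3.572 25.165 20.994
      vertex 0.000 25.165 20.994
    endloop
  endfacet
  facet normal 0.0000 -1.0000 0.0000
    outer loop
      vertex 0.000 0.000 0.000
      vertex 13.390 0.000 0.000
      vertex 13.390 0.000 20.994
    endloop
  endfacet
  facet normal 0.0000 -1.0000 0.0000
    outer loop
      vertex 0.000 0.000 0.000
      vertex 13.390 0.000 20.994
      vertex 0.000 0.000 20.994
    endloop
  endfacet
  facet normal 1.0000 0.0000 0.0000
    outer loop
      vertex 13.390 0.000 0.000
      vertex 13.390 7.777 0.000
      vertex 13.390 7.777 20.994
    endloop
  endfacet
  facet normal 1.0000 0.0000 0.0000
    outer loop
      vertex 13.390 0.000 0.000
      vertex 13.390 7.777 20.994
      vertex 13.390 0.000 20.994
    endloop
  endfacet
  facet normal 0.0000 1.0000 0.0000
    outer loop
      vertex 13.390 7.777 0.000
      vertex 3.572 7.777 0.000
      vertex 3.572 7.777 20.994
    endloop
  endfacet
  facet normal 0.0000 1.0000 0.0000
    outer loop
      vertex 13.390 7.777 0.000
      vertex 3.572 7.777 20.994
      vertex 13.390 7.777 20.994
    endloop
  endfacet
  facet normal 1.0000 0.0000 0.0000
    outer loop
      vertex 3.572 7.777 0.000
      vertex 3.572 25.165 0.000
      vertex 3.572 25.165 20.994
    endloop
  endfacet
  facet normal 1.0000 0.0000 0.0000
    outer loop
      vertex 3.572 7.777 0.000
      vertex 3.572 25.165 20.994
      vertex 3.572 7.777 20.994
    endloop
  endfacet
  facet normal 0.0000 1.0000 0.0000
    outer loop
      vertex 3.572 25.165 0.000
      vertex 0.000 25.165 0.000
      vertex 0.000 25.165 20.994
    endloop
  endfacet
  facet normal 0.0000 1.0000 0.0000
    outer loop
      vertex 3.572 25.165 0.000
      vertex 0.000 25.165 20.994
      vertex 3.572 25.165 20.994
    endloop
  endfacet
  facet normal -1.0000 0.0000 0.0000
    outer loop
      vertex 0.000 25.165 0.000
      vertex 0.000 0.000 0.000
      vertex 0.000 0.000 20.994
    endloop
  endfacet
  facet normal -1.0000 0.0000 0.0000
    outer loop
      vertex 0.000 25.165 0.000
      vertex 0.000 0.000 20.994
      vertex 0.000 25.165 20.994
    endloop
  endfacet
endsolid part

The G0 Z moves step by Δz≈5.248 mm. Every layer's G1 loop is the same polygon, so the solid is a straight extrusion of it from z=0 to z≈21. Closing with flat bottom and top caps and triangulating gives 20 facets — an L-shaped prism: outer 13.4 × 25.2 mm, arm thicknesses ≈ 7.78 mm (horizontal) and 3.57 mm (vertical), extruded 21 mm in z.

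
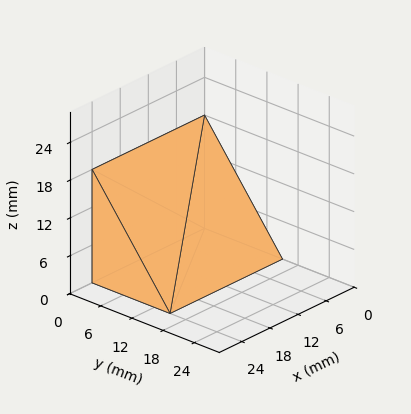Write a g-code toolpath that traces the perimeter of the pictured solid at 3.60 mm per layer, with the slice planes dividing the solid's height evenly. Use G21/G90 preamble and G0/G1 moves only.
Reading the render: the shape is a wedge (ramp): 24 × 15 mm base, rising to 18 mm along the y=0 edge and sloping linearly to z=0 at y=15 (dimensions read to the nearest mm from the axis ticks). For the g-code, the solid's height is divided into equal slices at the stated Δz and each level perimeter traced with G1 moves after a G0 lift.

; perimeter-only toolpath
G21 ; units = mm
G90 ; absolute positioning
G28 ; home
; layer 1
G0 Z3.60
G0 X0.00 Y0.00
G1 X24.00 Y0.00
G1 X24.00 Y12.00
G1 X0.00 Y12.00
G1 X0.00 Y0.00
; layer 2
G0 Z7.20
G0 X0.00 Y0.00
G1 X24.00 Y0.00
G1 X24.00 Y9.00
G1 X0.00 Y9.00
G1 X0.00 Y0.00
; layer 3
G0 Z10.80
G0 X0.00 Y0.00
G1 X24.00 Y0.00
G1 X24.00 Y6.00
G1 X0.00 Y6.00
G1 X0.00 Y0.00
; layer 4
G0 Z14.40
G0 X0.00 Y0.00
G1 X24.00 Y0.00
G1 X24.00 Y3.00
G1 X0.00 Y3.00
G1 X0.00 Y0.00
M2 ; end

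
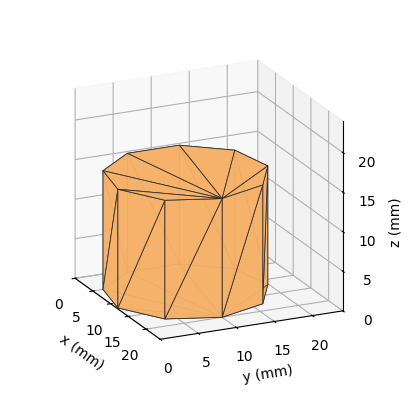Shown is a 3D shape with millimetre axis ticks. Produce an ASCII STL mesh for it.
Reading the render: the shape is a regular 9-sided prism (a cylinder approximated with 9 flat sides), circumscribed radius ≈ 10 mm, height ≈ 15 mm (dimensions read to the nearest mm from the axis ticks). For the STL, each face is triangulated and given an outward normal.

solid part
  facet normal 0.0000 0.0000 -1.0000
    outer loop
      vertex 11.736 19.848 0.000
      vertex 17.660 16.428 0.000
      vertex 20.000 10.000 0.000
    endloop
  endfacet
  facet normal 0.0000 0.0000 -1.0000
    outer loop
      vertex 5.000 18.660 0.000
      vertex 11.736 19.848 0.000
      vertex 20.000 10.000 0.000
    endloop
  endfacet
  facet normal 0.0000 0.0000 -1.0000
    outer loop
      vertex 0.603 13.420 0.000
      vertex 5.000 18.660 0.000
      vertex 20.000 10.000 0.000
    endloop
  endfacet
  facet normal 0.0000 0.0000 -1.0000
    outer loop
      vertex 0.603 6.580 0.000
      vertex 0.603 13.420 0.000
      vertex 20.000 10.000 0.000
    endloop
  endfacet
  facet normal 0.0000 0.0000 -1.0000
    outer loop
      vertex 5.000 1.340 0.000
      vertex 0.603 6.580 0.000
      vertex 20.000 10.000 0.000
    endloop
  endfacet
  facet normal 0.0000 0.0000 -1.0000
    outer loop
      vertex 11.736 0.152 0.000
      vertex 5.000 1.340 0.000
      vertex 20.000 10.000 0.000
    endloop
  endfacet
  facet normal 0.0000 0.0000 -1.0000
    outer loop
      vertex 17.660 3.572 0.000
      vertex 11.736 0.152 0.000
      vertex 20.000 10.000 0.000
    endloop
  endfacet
  facet normal 0.0000 0.0000 1.0000
    outer loop
      vertex 20.000 10.000 15.000
      vertex 17.660 16.428 15.000
      vertex 11.736 19.848 15.000
    endloop
  endfacet
  facet normal 0.0000 0.0000 1.0000
    outer loop
      vertex 20.000 10.000 15.000
      vertex 11.736 19.848 15.000
      vertex 5.000 18.660 15.000
    endloop
  endfacet
  facet normal 0.0000 0.0000 1.0000
    outer loop
      vertex 20.000 10.000 15.000
      vertex 5.000 18.660 15.000
      vertex 0.603 13.420 15.000
    endloop
  endfacet
  facet normal 0.0000 0.0000 1.0000
    outer loop
      vertex 20.000 10.000 15.000
      vertex 0.603 13.420 15.000
      vertex 0.603 6.580 15.000
    endloop
  endfacet
  facet normal 0.0000 0.0000 1.0000
    outer loop
      vertex 20.000 10.000 15.000
      vertex 0.603 6.580 15.000
      vertex 5.000 1.340 15.000
    endloop
  endfacet
  facet normal 0.0000 0.0000 1.0000
    outer loop
      vertex 20.000 10.000 15.000
      vertex 5.000 1.340 15.000
      vertex 11.736 0.152 15.000
    endloop
  endfacet
  facet normal 0.0000 0.0000 1.0000
    outer loop
      vertex 20.000 10.000 15.000
      vertex 11.736 0.152 15.000
      vertex 17.660 3.572 15.000
    endloop
  endfacet
  facet normal 0.9397 0.3421 0.0000
    outer loop
      vertex 20.000 10.000 0.000
      vertex 17.660 16.428 0.000
      vertex 17.660 16.428 15.000
    endloop
  endfacet
  facet normal 0.9397 0.3421 0.0000
    outer loop
      vertex 20.000 10.000 0.000
      vertex 17.660 16.428 15.000
      vertex 20.000 10.000 15.000
    endloop
  endfacet
  facet normal 0.5000 0.8660 0.0000
    outer loop
      vertex 17.660 16.428 0.000
      vertex 11.736 19.848 0.000
      vertex 11.736 19.848 15.000
    endloop
  endfacet
  facet normal 0.5000 0.8660 0.0000
    outer loop
      vertex 17.660 16.428 0.000
      vertex 11.736 19.848 15.000
      vertex 17.660 16.428 15.000
    endloop
  endfacet
  facet normal -0.1737 0.9848 0.0000
    outer loop
      vertex 11.736 19.848 0.000
      vertex 5.000 18.660 0.000
      vertex 5.000 18.660 15.000
    endloop
  endfacet
  facet normal -0.1737 0.9848 0.0000
    outer loop
      vertex 11.736 19.848 0.000
      vertex 5.000 18.660 15.000
      vertex 11.736 19.848 15.000
    endloop
  endfacet
  facet normal -0.7660 0.6428 0.0000
    outer loop
      vertex 5.000 18.660 0.000
      vertex 0.603 13.420 0.000
      vertex 0.603 13.420 15.000
    endloop
  endfacet
  facet normal -0.7660 0.6428 0.0000
    outer loop
      vertex 5.000 18.660 0.000
      vertex 0.603 13.420 15.000
      vertex 5.000 18.660 15.000
    endloop
  endfacet
  facet normal -1.0000 0.0000 0.0000
    outer loop
      vertex 0.603 13.420 0.000
      vertex 0.603 6.580 0.000
      vertex 0.603 6.580 15.000
    endloop
  endfacet
  facet normal -1.0000 0.0000 0.0000
    outer loop
      vertex 0.603 13.420 0.000
      vertex 0.603 6.580 15.000
      vertex 0.603 13.420 15.000
    endloop
  endfacet
  facet normal -0.7660 -0.6428 0.0000
    outer loop
      vertex 0.603 6.580 0.000
      vertex 5.000 1.340 0.000
      vertex 5.000 1.340 15.000
    endloop
  endfacet
  facet normal -0.7660 -0.6428 0.0000
    outer loop
      vertex 0.603 6.580 0.000
      vertex 5.000 1.340 15.000
      vertex 0.603 6.580 15.000
    endloop
  endfacet
  facet normal -0.1737 -0.9848 0.0000
    outer loop
      vertex 5.000 1.340 0.000
      vertex 11.736 0.152 0.000
      vertex 11.736 0.152 15.000
    endloop
  endfacet
  facet normal -0.1737 -0.9848 0.0000
    outer loop
      vertex 5.000 1.340 0.000
      vertex 11.736 0.152 15.000
      vertex 5.000 1.340 15.000
    endloop
  endfacet
  facet normal 0.5000 -0.8660 0.0000
    outer loop
      vertex 11.736 0.152 0.000
      vertex 17.660 3.572 0.000
      vertex 17.660 3.572 15.000
    endloop
  endfacet
  facet normal 0.5000 -0.8660 0.0000
    outer loop
      vertex 11.736 0.152 0.000
      vertex 17.660 3.572 15.000
      vertex 11.736 0.152 15.000
    endloop
  endfacet
  facet normal 0.9397 -0.3421 0.0000
    outer loop
      vertex 17.660 3.572 0.000
      vertex 20.000 10.000 0.000
      vertex 20.000 10.000 15.000
    endloop
  endfacet
  facet normal 0.9397 -0.3421 0.0000
    outer loop
      vertex 17.660 3.572 0.000
      vertex 20.000 10.000 15.000
      vertex 17.660 3.572 15.000
    endloop
  endfacet
endsolid part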